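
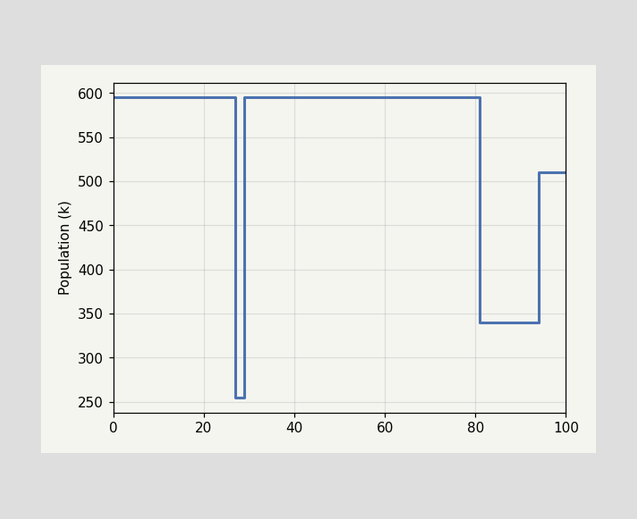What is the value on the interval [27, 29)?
On [27, 29) the step sits at 255k.

255k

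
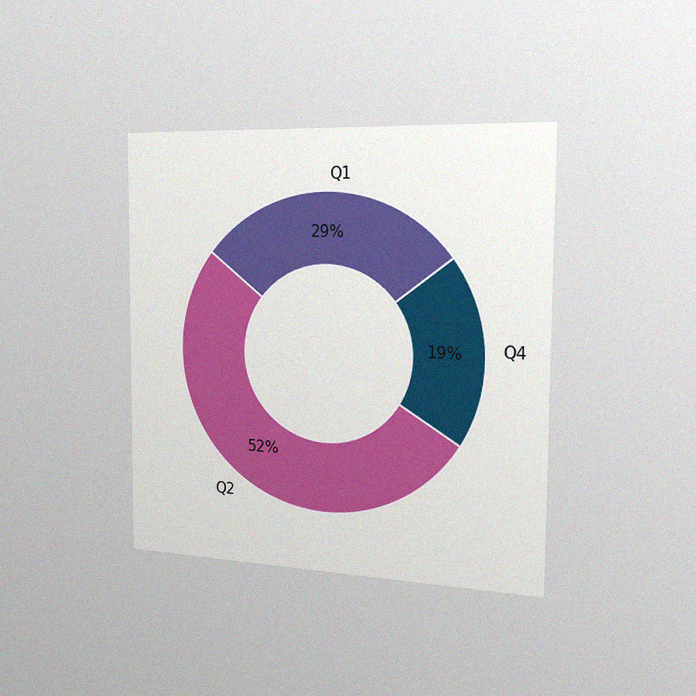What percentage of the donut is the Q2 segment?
The chart is viewed slightly from the right, with some photo noise. The Q2 segment takes up 52% of the ring.

52%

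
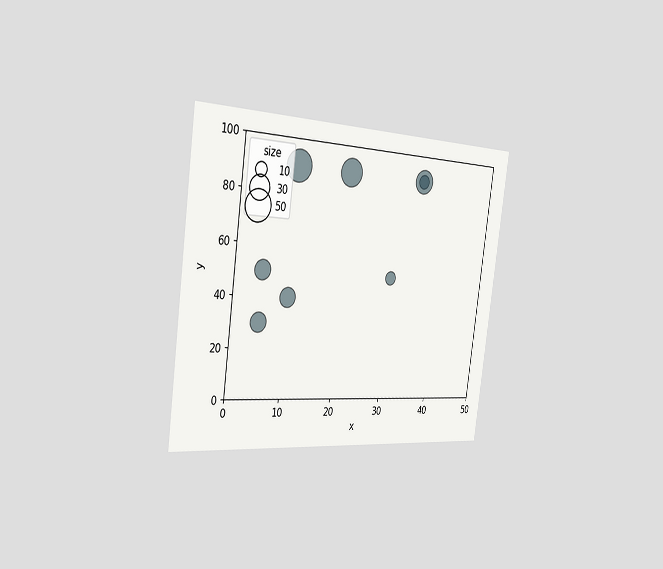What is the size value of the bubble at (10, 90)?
50

The chart is tilted about 8° clockwise and viewed slightly from the left. Matching the bubble at (10, 90) against the size legend gives 50.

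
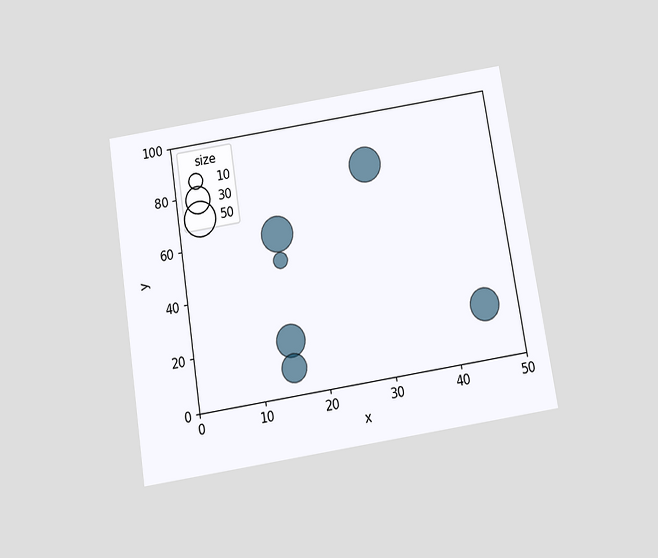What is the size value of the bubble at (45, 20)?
40

The chart is tilted about 9° counter-clockwise and viewed slightly from below. Matching the bubble at (45, 20) against the size legend gives 40.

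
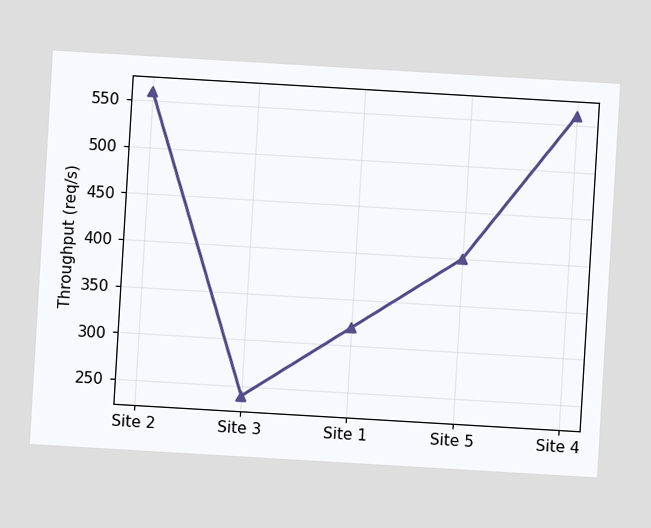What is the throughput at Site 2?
560req/s

The chart is tilted about 3° clockwise. At Site 2, the line is at 560req/s.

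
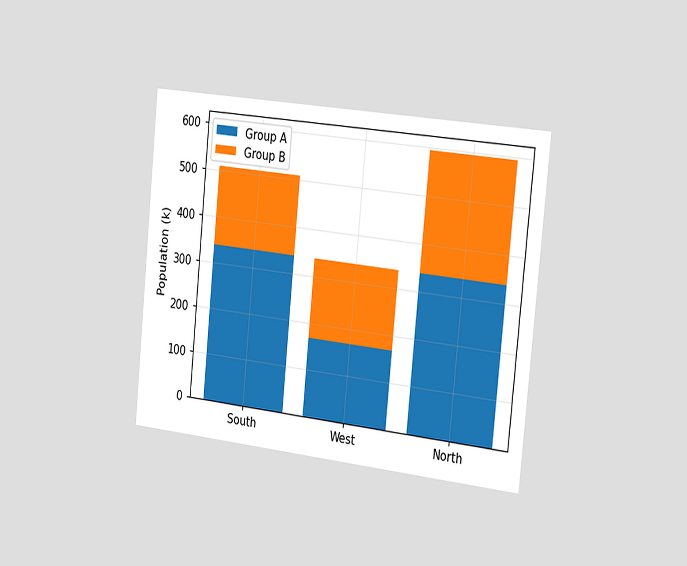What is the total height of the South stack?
The chart is tilted about 6° clockwise and viewed slightly from the right. The South stack's top reaches 510k on the y-axis.

510k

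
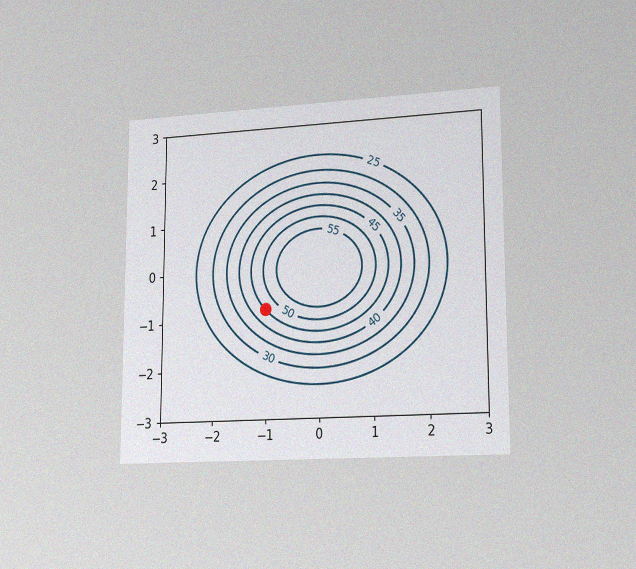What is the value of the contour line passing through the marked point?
45

The chart is viewed slightly from the right, with some photo noise. The marked point sits on the contour labelled 45.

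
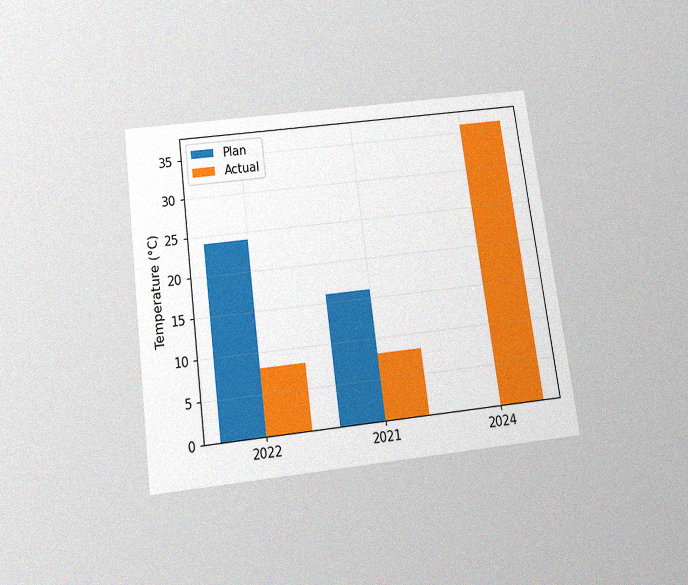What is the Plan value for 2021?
16°C

The chart is tilted about 8° counter-clockwise and viewed slightly from below, with some photo noise. The Plan bar at 2021 reaches 16°C on the y-axis.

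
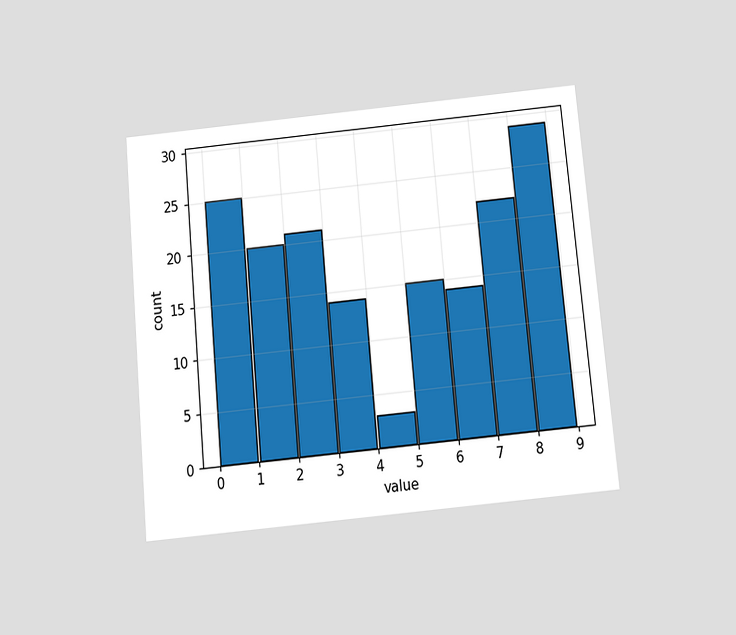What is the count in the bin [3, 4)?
The chart is tilted about 5° counter-clockwise and viewed slightly from below. The [3, 4) bin has height 14.

14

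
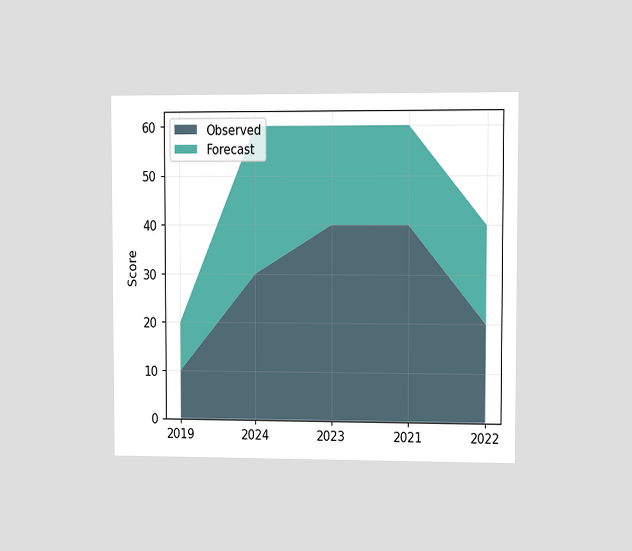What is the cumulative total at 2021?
The chart is viewed at a slight angle. The stacked total at 2021 reaches 60.

60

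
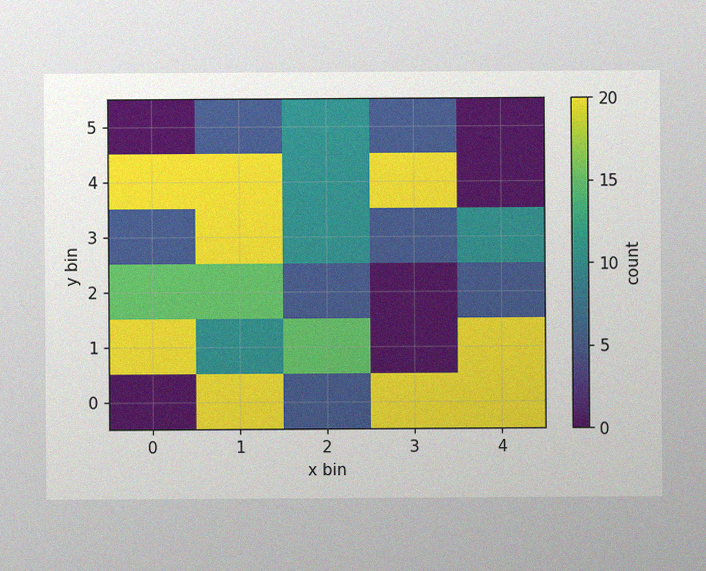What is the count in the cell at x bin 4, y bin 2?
5

The image has some photo noise and uneven lighting. Matching the cell (4, 2) against the colorbar gives 5.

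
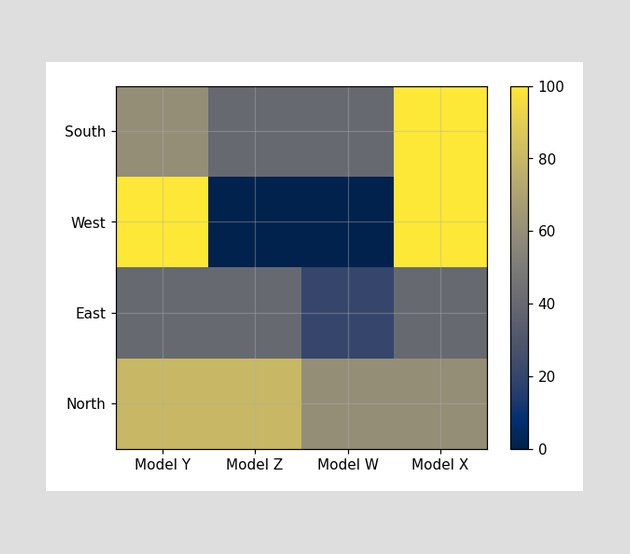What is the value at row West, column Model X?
100

Matching cell (West, Model X) against the colorbar gives 100.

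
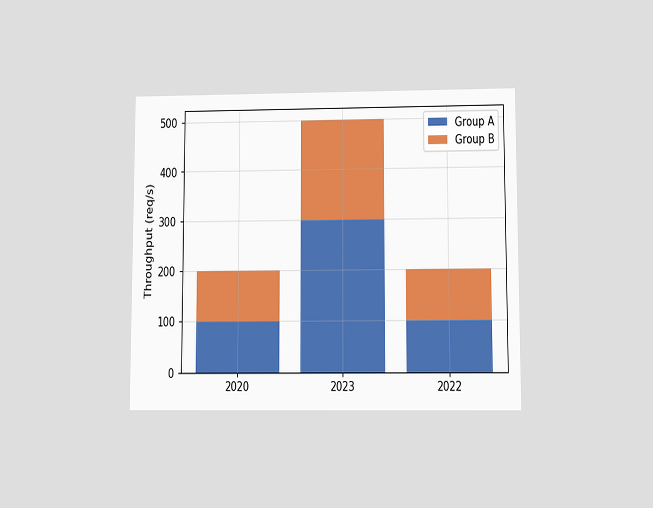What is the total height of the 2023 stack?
The chart is viewed slightly from below. The 2023 stack's top reaches 500req/s on the y-axis.

500req/s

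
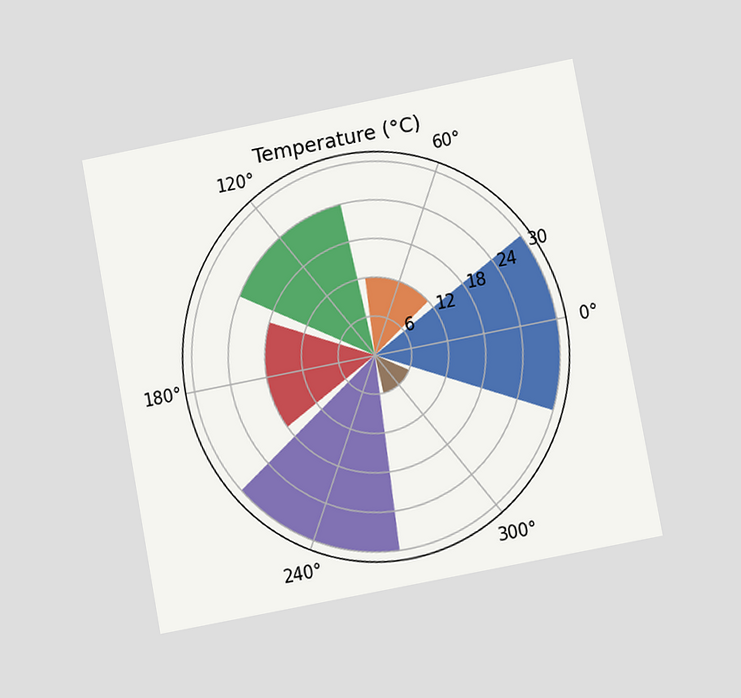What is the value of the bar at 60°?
12°C

The chart is tilted about 11° counter-clockwise and viewed at a slight angle. The bar at 60° reaches 12°C on the radial axis.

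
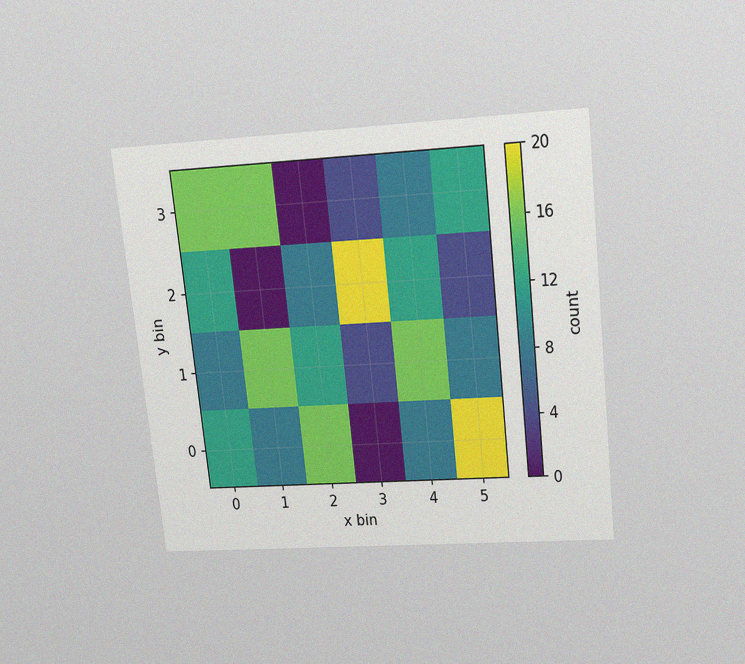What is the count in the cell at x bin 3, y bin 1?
The chart is tilted about 6° counter-clockwise and viewed slightly from above, with some photo noise. Matching the cell (3, 1) against the colorbar gives 4.

4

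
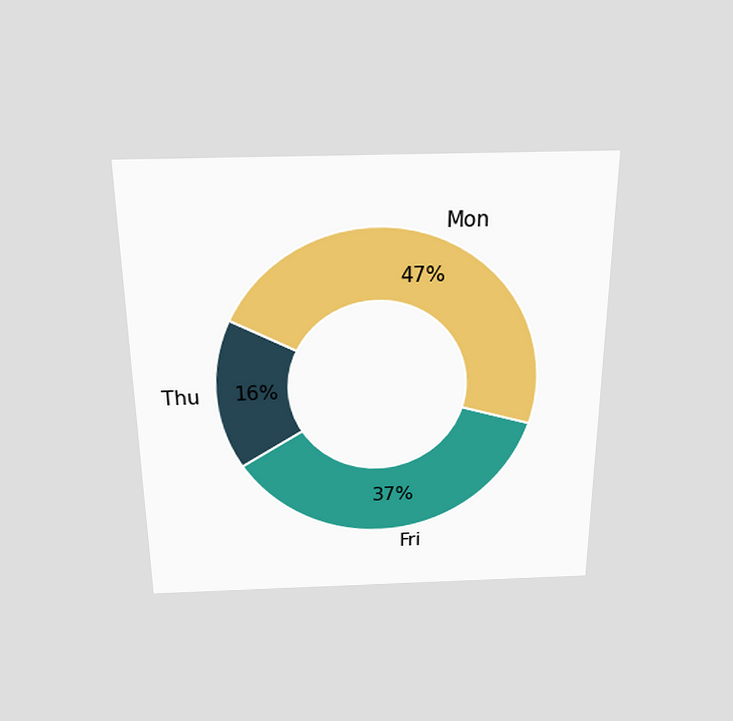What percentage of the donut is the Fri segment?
37%

The chart is viewed slightly from above. The Fri segment takes up 37% of the ring.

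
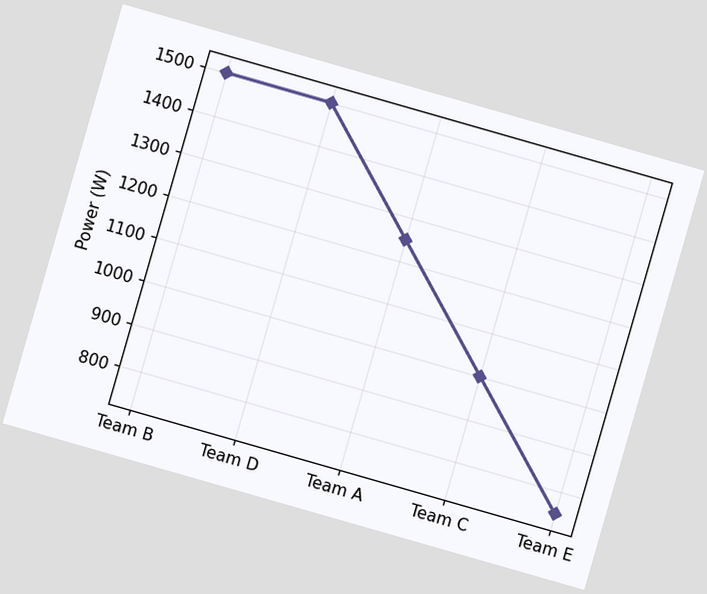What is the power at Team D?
1500W

The chart is tilted about 16° clockwise. At Team D, the line is at 1500W.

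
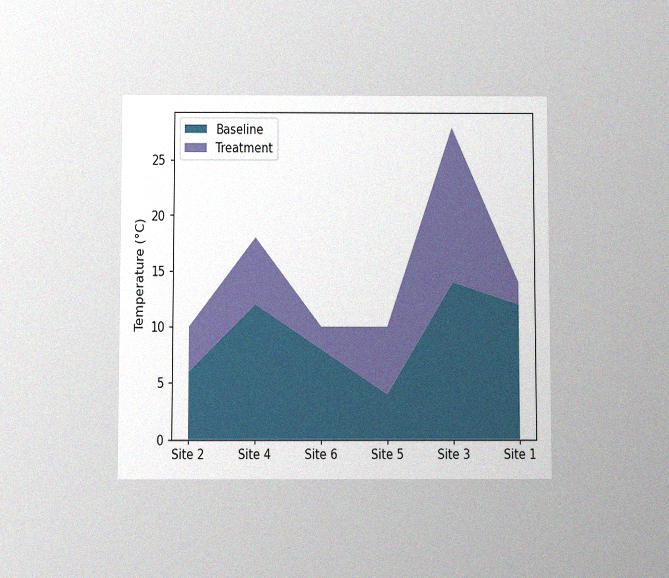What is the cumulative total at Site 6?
10°C

The chart is viewed slightly from below, with some photo noise. The stacked total at Site 6 reaches 10°C.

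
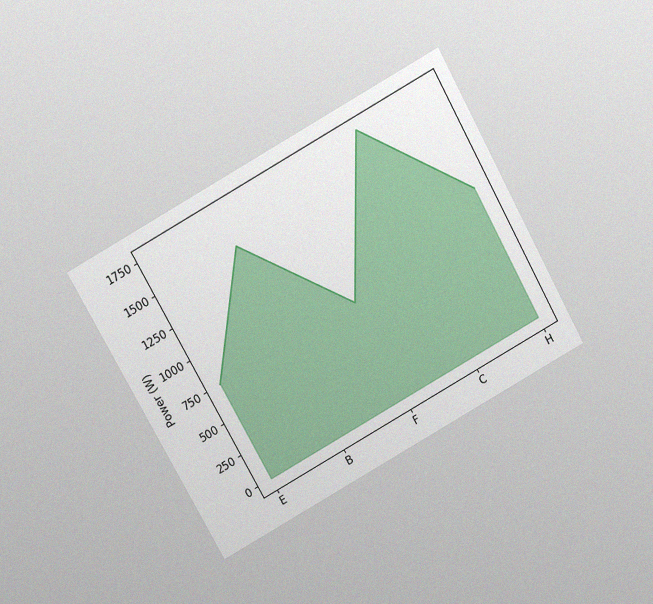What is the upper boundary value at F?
The chart is tilted about 29° counter-clockwise and viewed slightly from above, with some photo noise. At F the upper boundary is at 750W.

750W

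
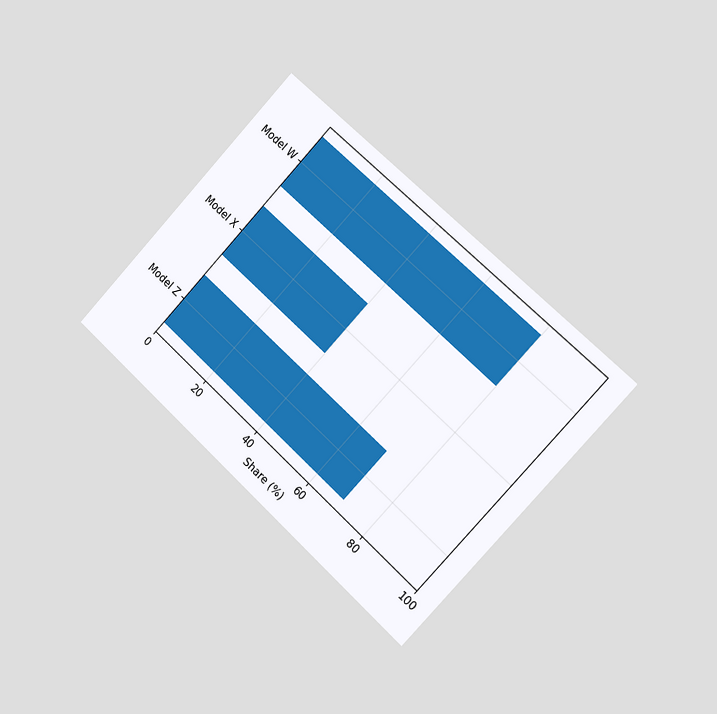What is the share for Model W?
The chart is tilted about 43° clockwise and viewed slightly from the right. Reading along the chart's x-axis, the Model W bar reaches 80%.

80%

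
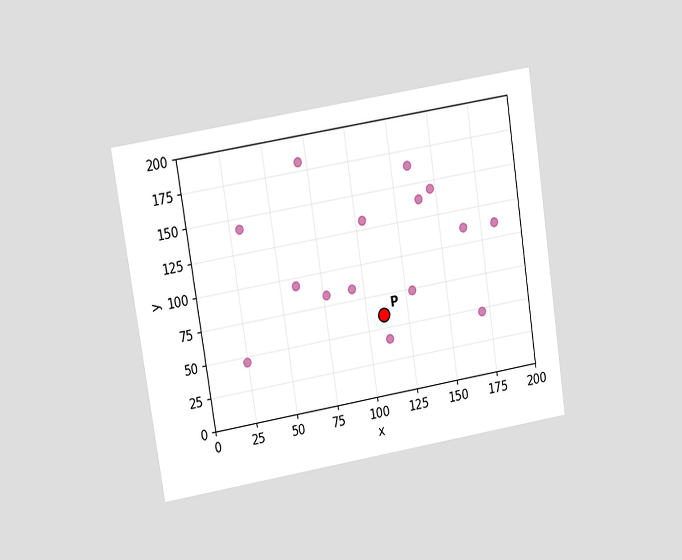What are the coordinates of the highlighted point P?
(110, 60)

The chart is tilted about 9° counter-clockwise and viewed at a slight angle. Following the gridlines from P to each axis, P sits at (110, 60).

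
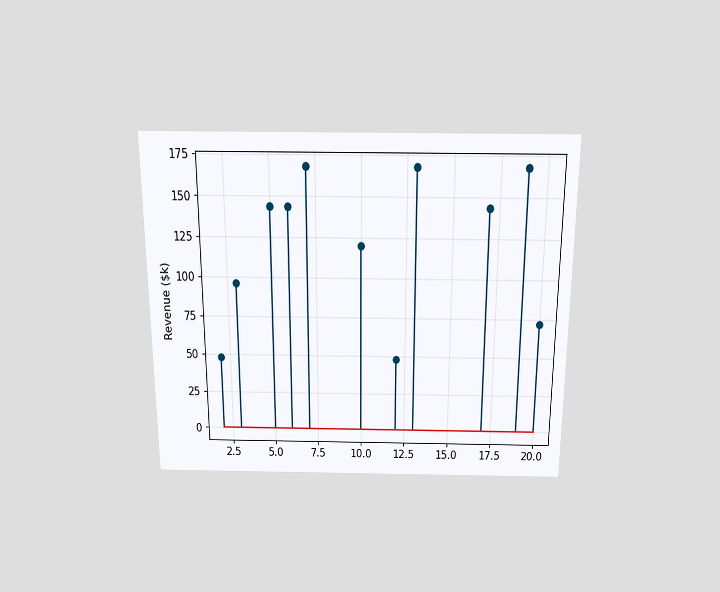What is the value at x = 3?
$96k

The chart is viewed slightly from above. The stem at x=3 reaches $96k.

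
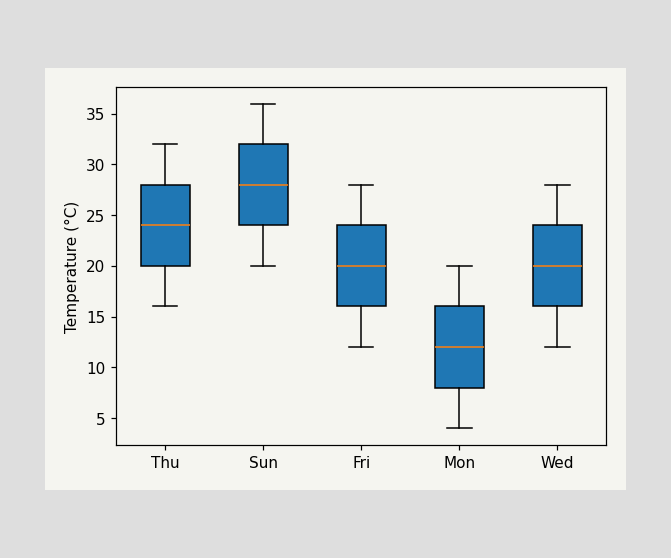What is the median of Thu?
The median line in the Thu box sits at 24°C.

24°C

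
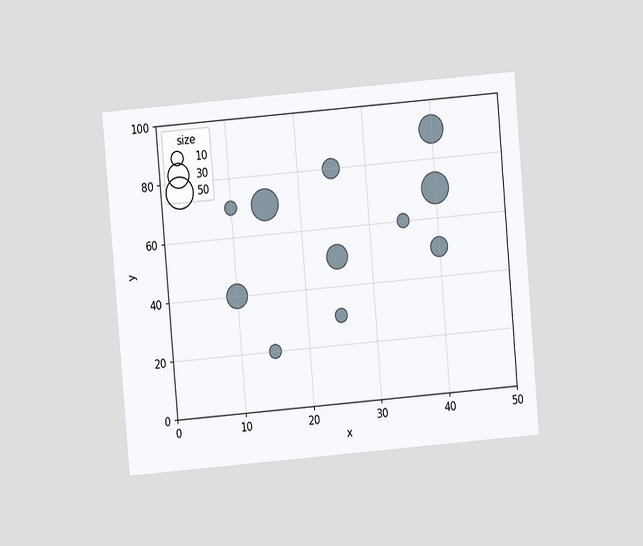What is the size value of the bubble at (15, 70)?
50

The chart is tilted about 5° counter-clockwise and viewed at a slight angle. Matching the bubble at (15, 70) against the size legend gives 50.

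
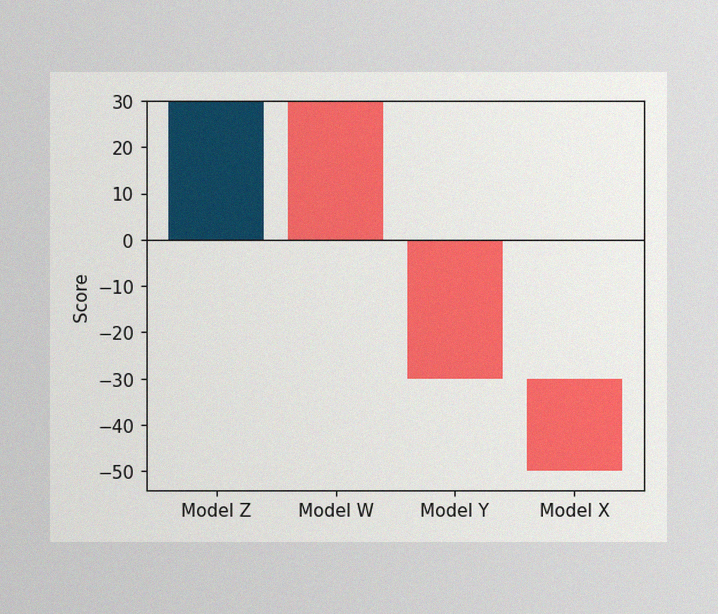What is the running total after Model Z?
30

The image has some photo noise and uneven lighting. After Model Z the running total reaches 30.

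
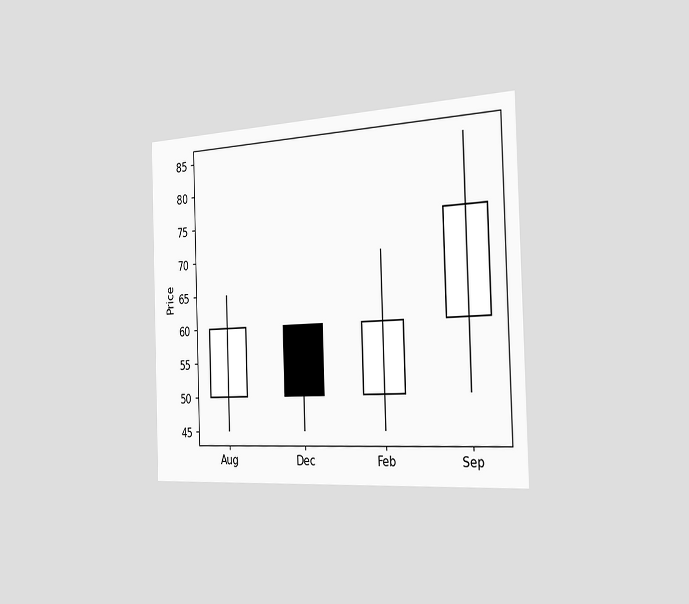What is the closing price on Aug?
The chart is viewed slightly from the right. The Aug candle closes at 60.

60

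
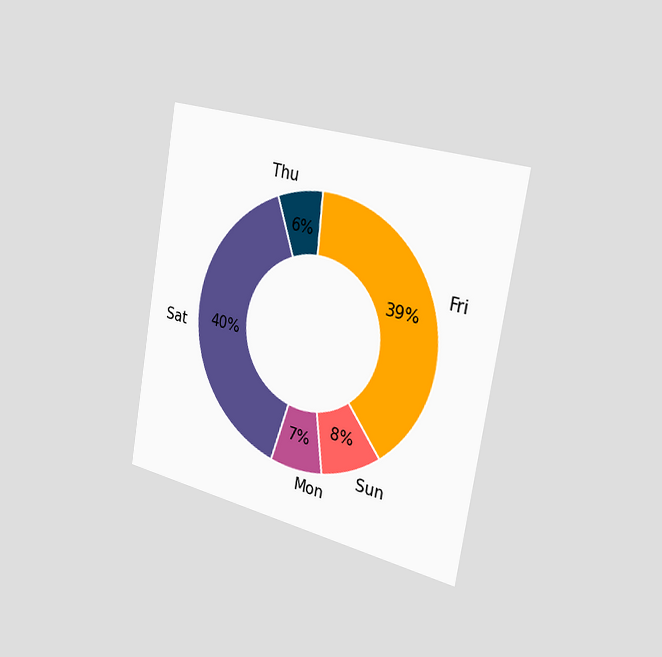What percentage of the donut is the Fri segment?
The chart is tilted about 10° clockwise and viewed slightly from the right. The Fri segment takes up 39% of the ring.

39%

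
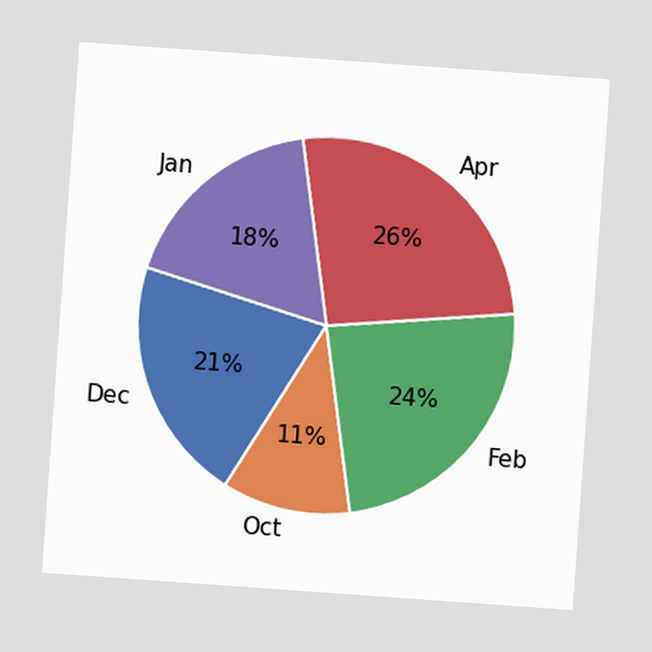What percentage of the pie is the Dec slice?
The chart is tilted about 4° clockwise. The Dec slice takes up 21% of the pie.

21%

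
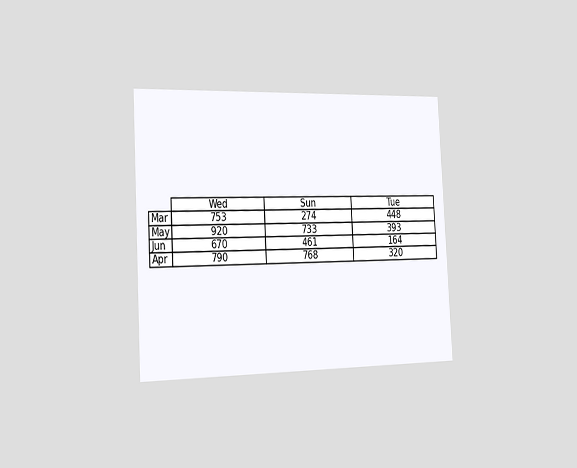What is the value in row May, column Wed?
920

The chart is tilted about 3° counter-clockwise and viewed slightly from the left. The (May, Wed) cell reads 920.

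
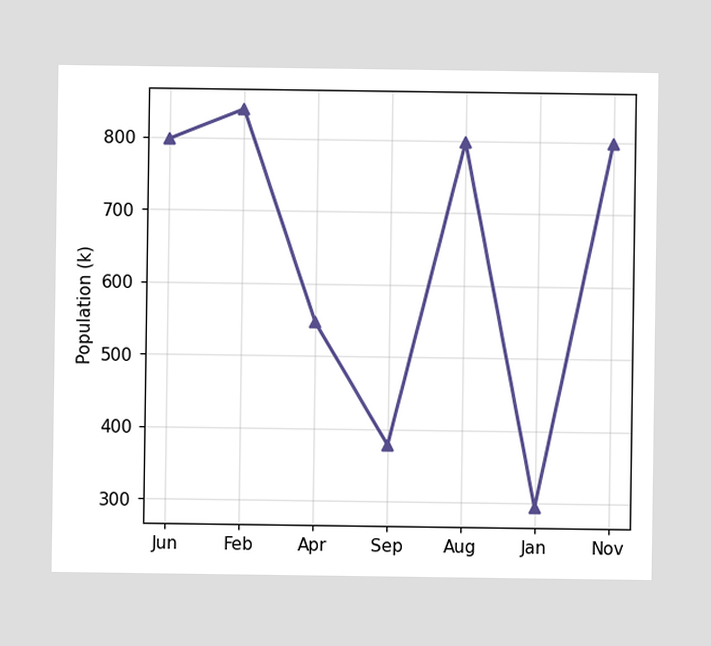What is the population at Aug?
At Aug, the line is at 798k.

798k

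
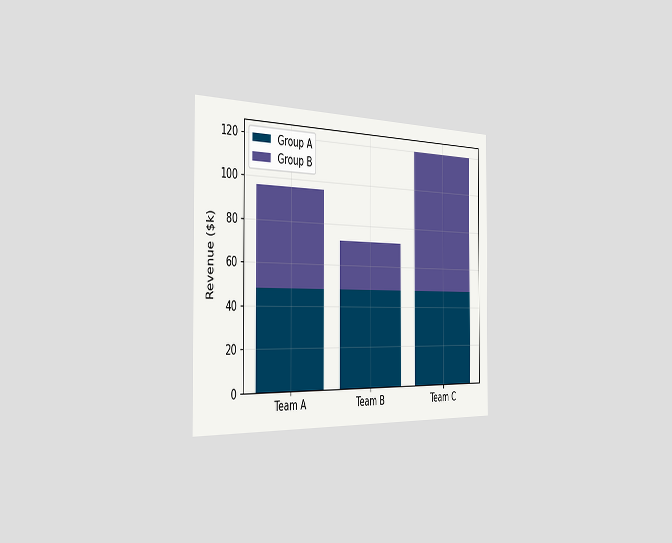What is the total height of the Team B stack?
$72k

The chart is viewed slightly from the left. The Team B stack's top reaches $72k on the y-axis.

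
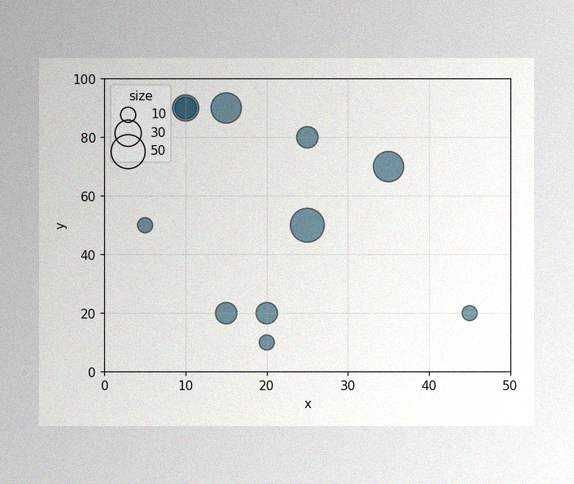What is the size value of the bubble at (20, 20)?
20

The image has some photo noise and uneven lighting. Matching the bubble at (20, 20) against the size legend gives 20.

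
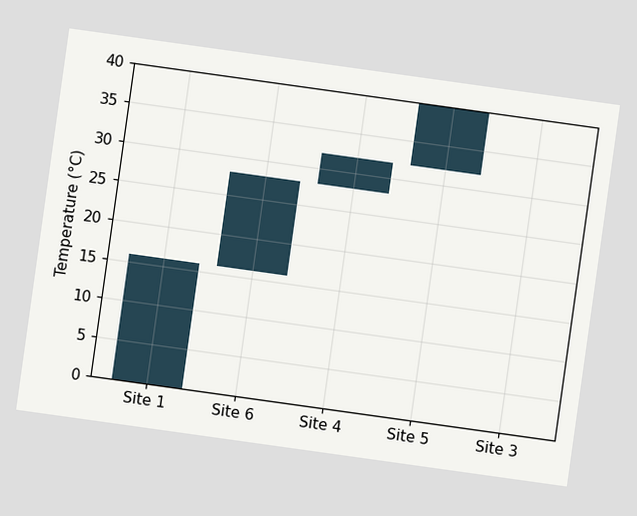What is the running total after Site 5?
40°C

The chart is tilted about 8° clockwise. After Site 5 the running total reaches 40°C.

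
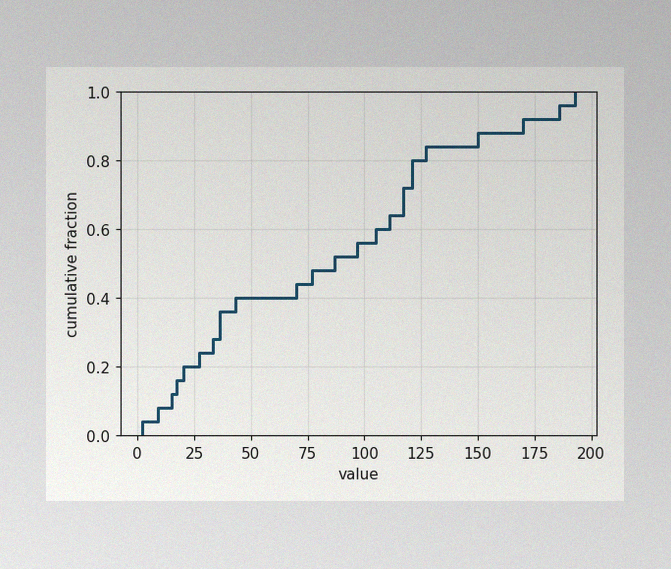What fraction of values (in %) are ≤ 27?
24%

The image has some photo noise and uneven lighting. At x=27 the ECDF step is at 24%.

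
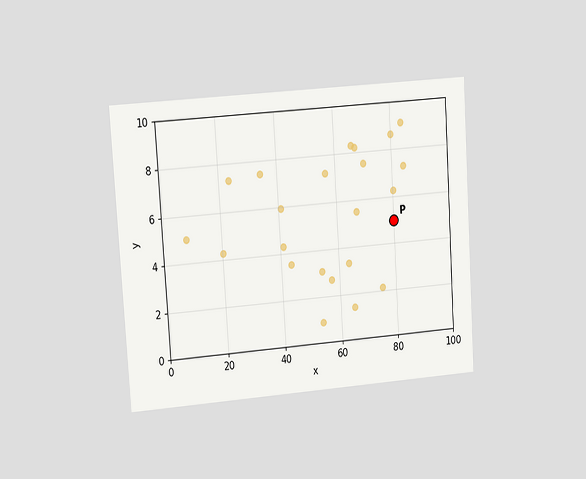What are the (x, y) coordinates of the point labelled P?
(80, 5)

The chart is tilted about 4° counter-clockwise and viewed at a slight angle. Following the gridlines from P to each axis, P sits at (80, 5).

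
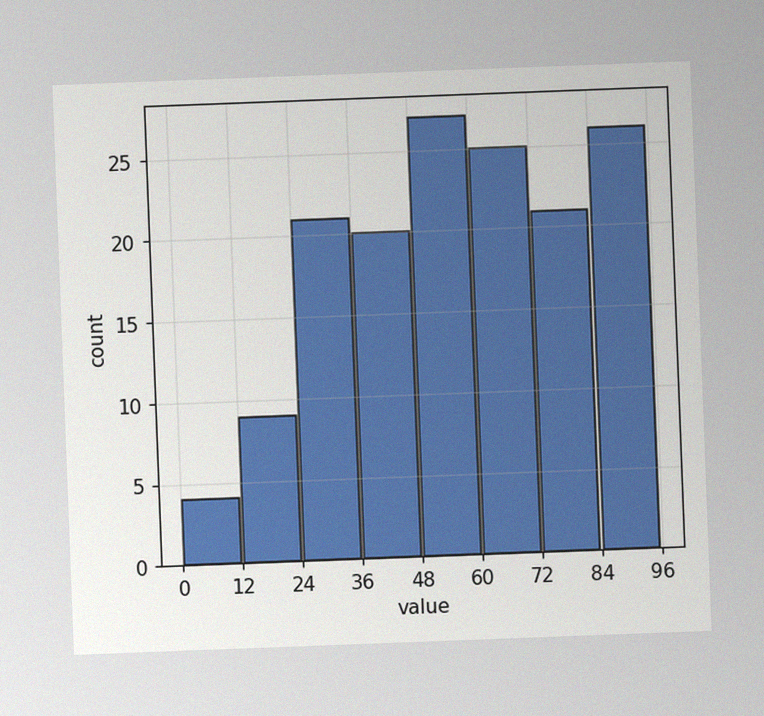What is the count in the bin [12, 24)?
9

The chart is tilted about 2° counter-clockwise, with some photo noise. The [12, 24) bin has height 9.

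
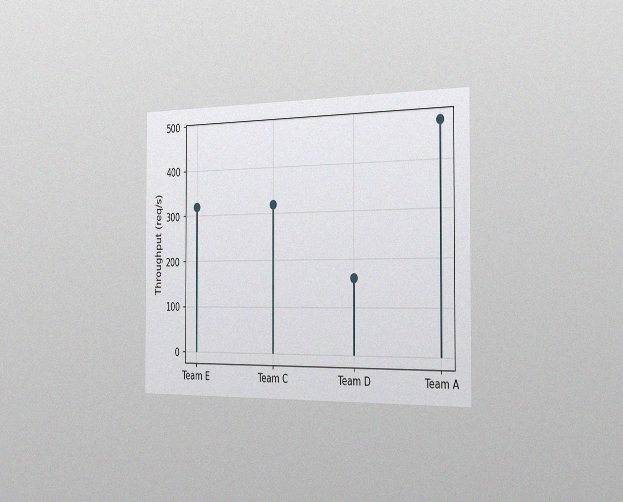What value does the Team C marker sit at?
The chart is viewed slightly from the right, with some photo noise. The Team C marker sits at 320req/s.

320req/s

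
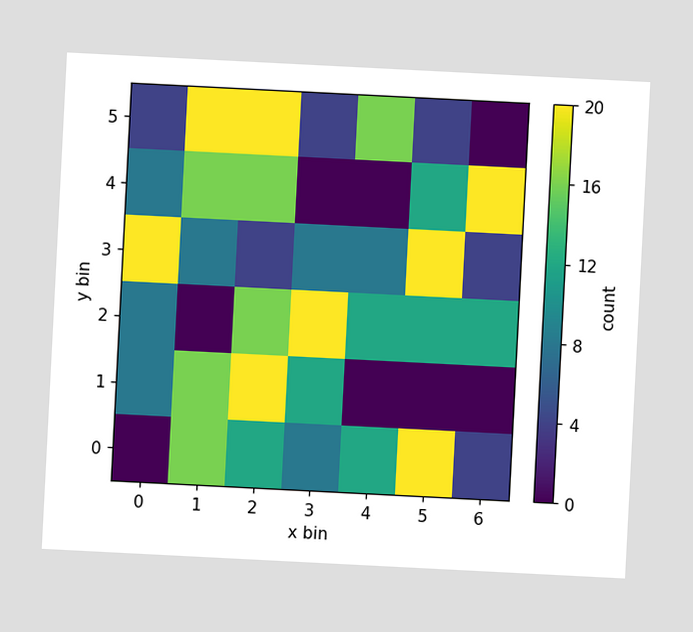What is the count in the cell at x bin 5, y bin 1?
0

The chart is tilted about 3° clockwise. Matching the cell (5, 1) against the colorbar gives 0.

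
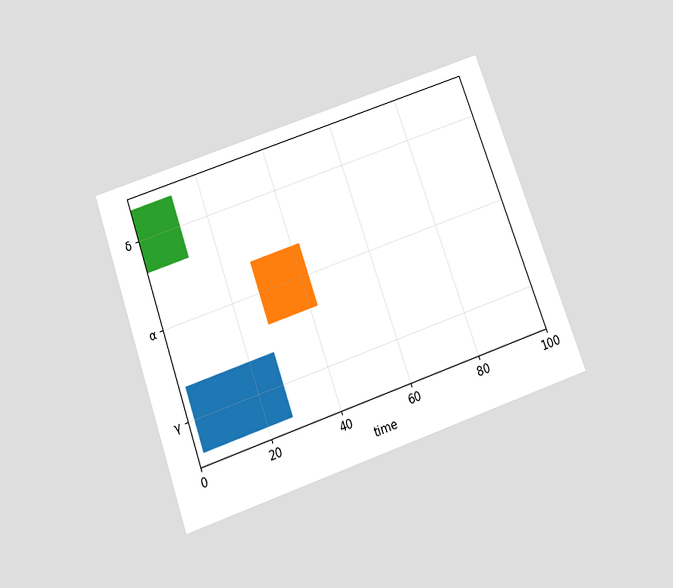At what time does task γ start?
2

The chart is tilted about 19° counter-clockwise and viewed slightly from below. The γ bar begins at t=2.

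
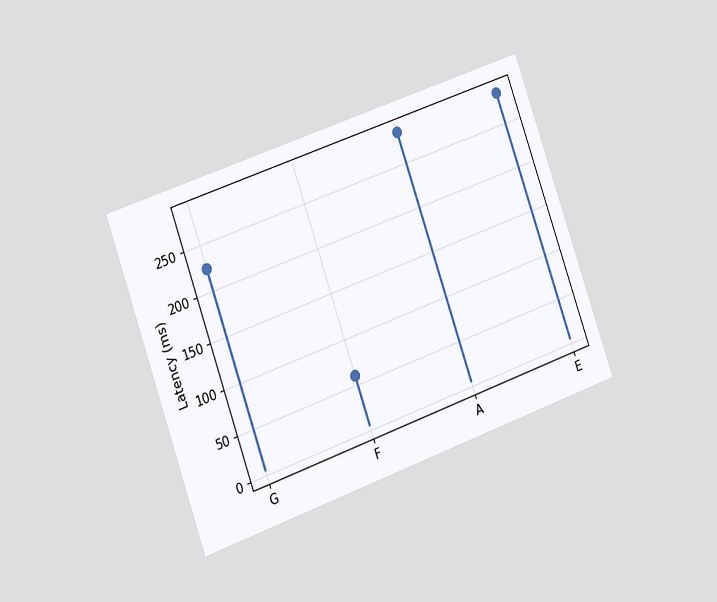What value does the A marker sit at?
285ms

The chart is tilted about 20° counter-clockwise and viewed slightly from the left. The A marker sits at 285ms.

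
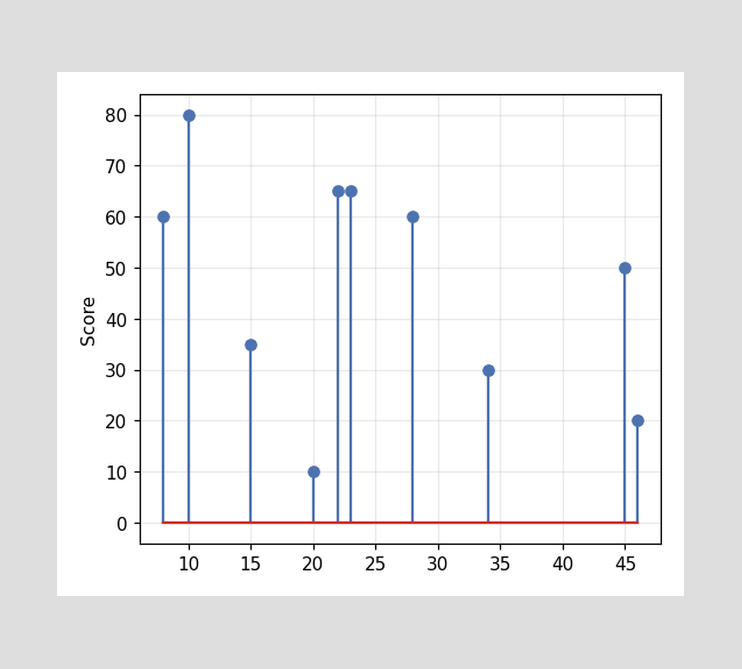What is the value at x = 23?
The stem at x=23 reaches 65.

65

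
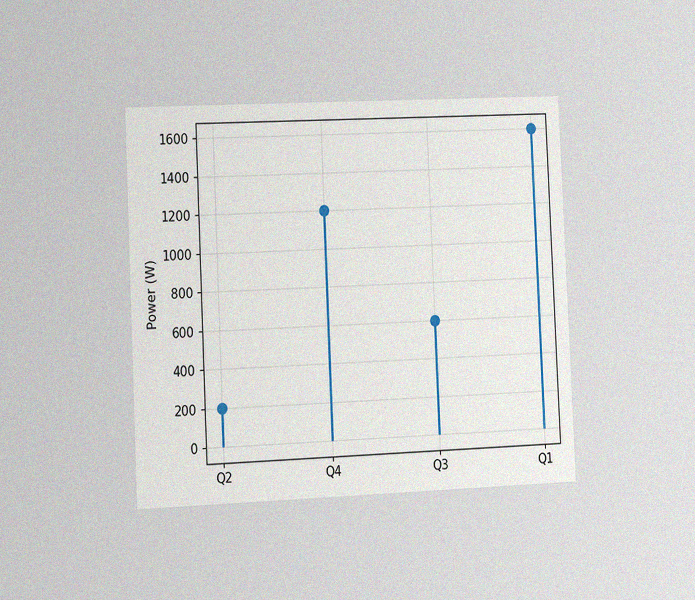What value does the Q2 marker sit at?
The chart is tilted about 3° counter-clockwise and viewed slightly from the left, with some photo noise. The Q2 marker sits at 200W.

200W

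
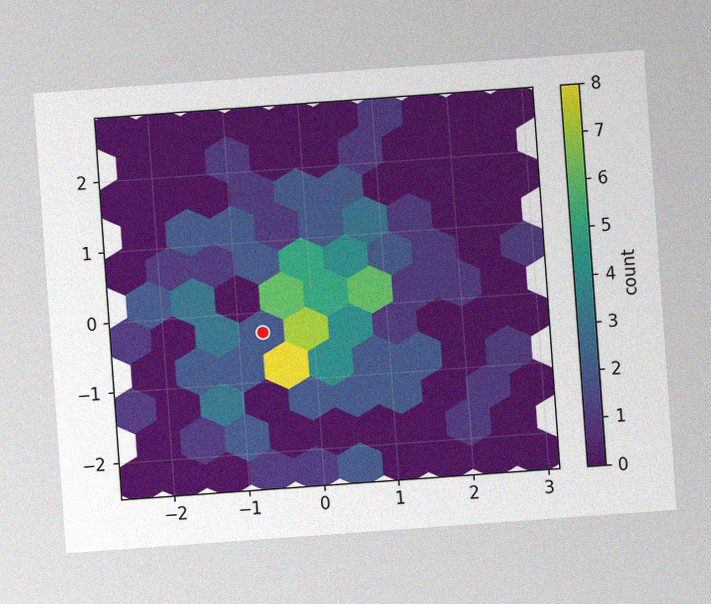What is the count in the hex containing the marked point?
2

The chart is tilted about 4° counter-clockwise, with some photo noise. The marked hex reads 2 on the colorbar.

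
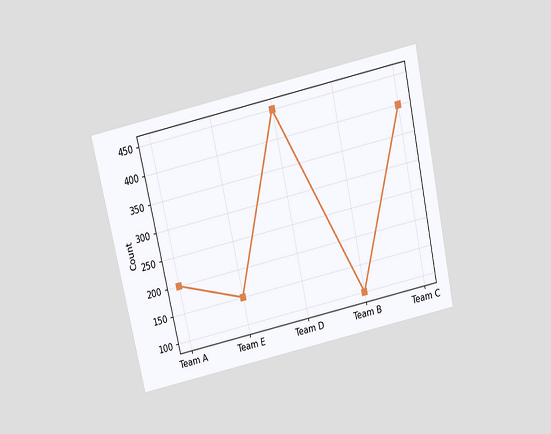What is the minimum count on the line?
The chart is tilted about 12° counter-clockwise and viewed slightly from above. The lowest point is at Team B, and reading across to the y-axis gives 100.

100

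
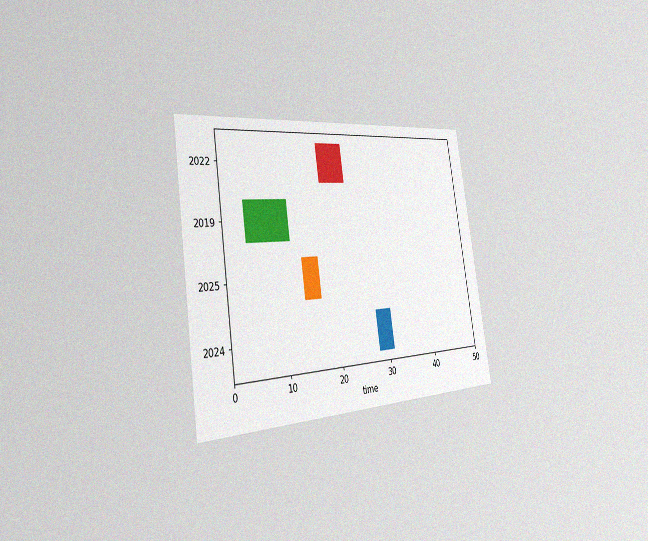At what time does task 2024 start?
28

The chart is tilted about 9° counter-clockwise and viewed slightly from the left, with some photo noise. The 2024 bar begins at t=28.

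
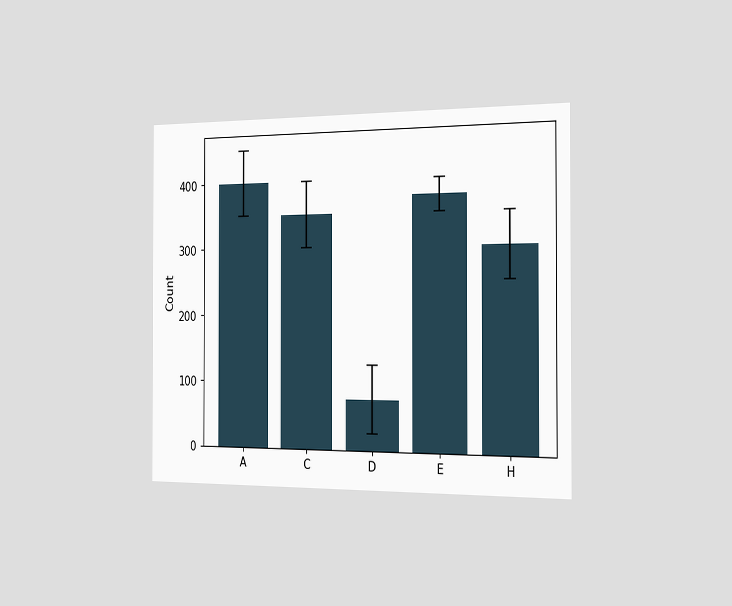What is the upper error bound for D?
The chart is viewed slightly from the right. The D bar's upper whisker reaches 125.

125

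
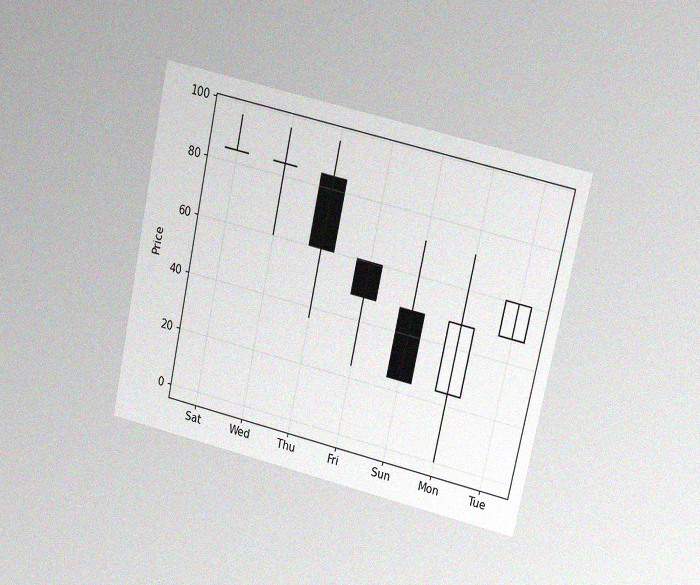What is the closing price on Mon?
48

The chart is tilted about 12° clockwise and viewed at a slight angle, with some photo noise. The Mon candle closes at 48.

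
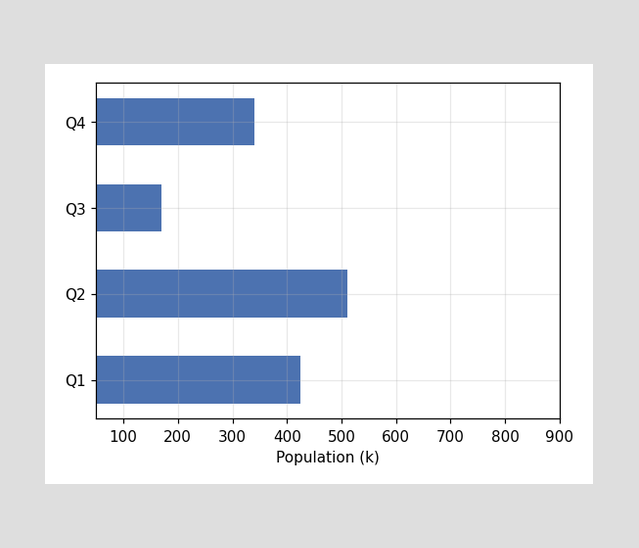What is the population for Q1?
425k

Reading along the chart's x-axis, the Q1 bar reaches 425k.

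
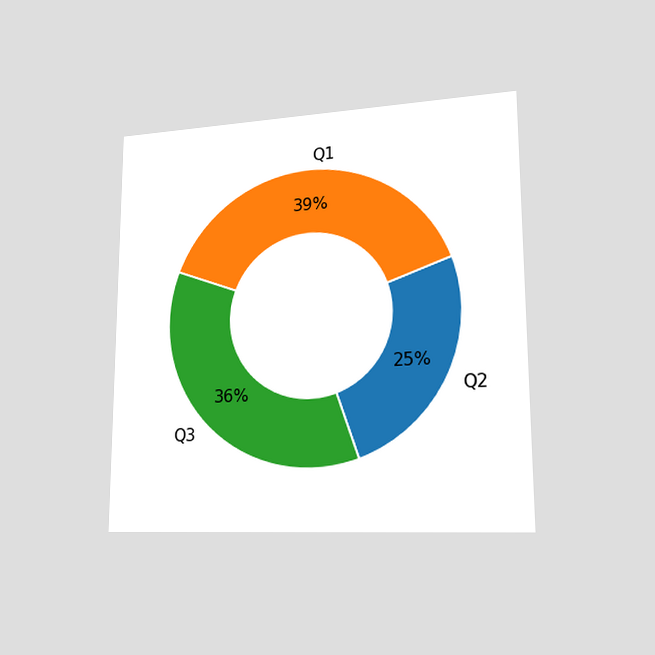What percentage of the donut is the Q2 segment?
25%

The chart is viewed slightly from the right. The Q2 segment takes up 25% of the ring.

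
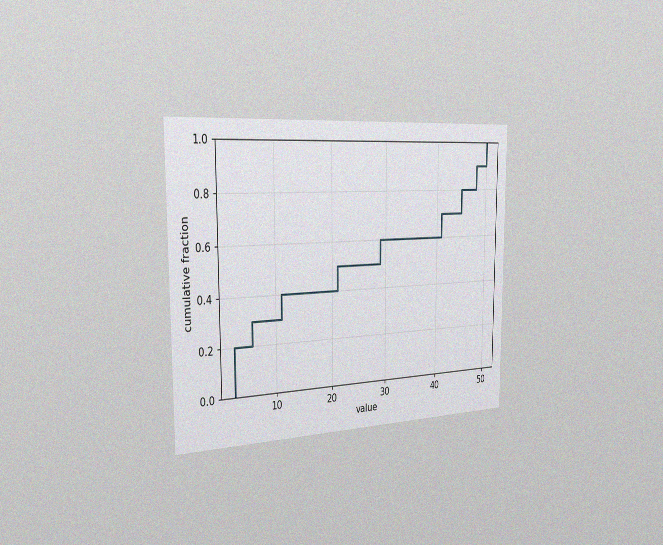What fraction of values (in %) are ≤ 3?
The chart is viewed slightly from the left, with some photo noise. At x=3 the ECDF step is at 20%.

20%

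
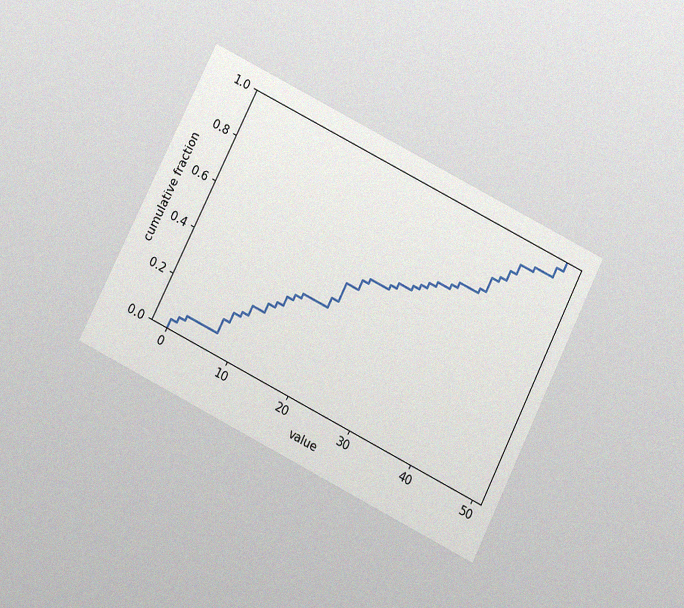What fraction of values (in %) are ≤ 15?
The chart is tilted about 27° clockwise and viewed slightly from below, with some photo noise. At x=15 the ECDF step is at 36%.

36%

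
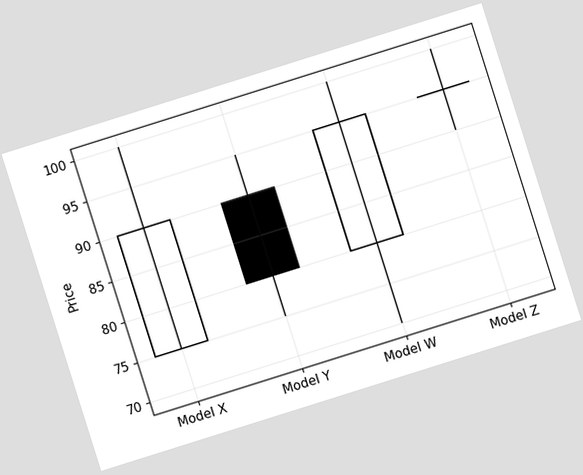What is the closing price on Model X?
The chart is tilted about 17° counter-clockwise. The Model X candle closes at 90.

90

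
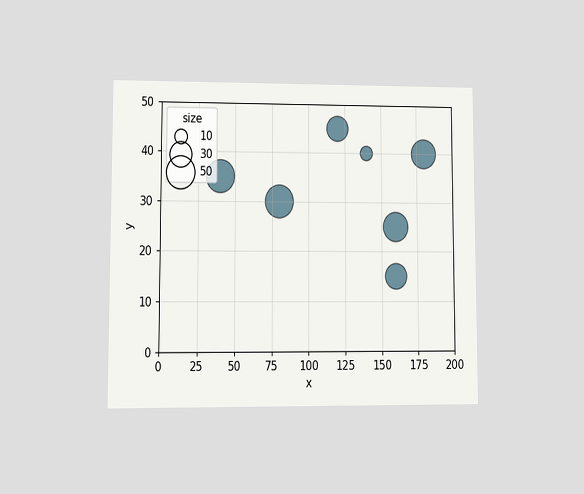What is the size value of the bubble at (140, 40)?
The chart is viewed at a slight angle. Matching the bubble at (140, 40) against the size legend gives 10.

10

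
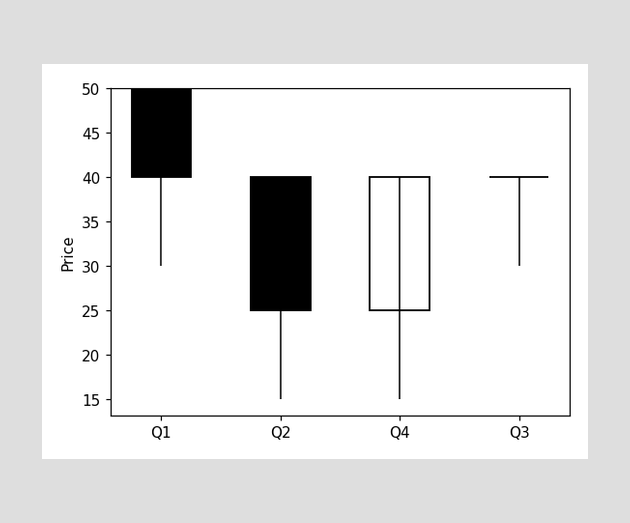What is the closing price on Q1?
The Q1 candle closes at 40.

40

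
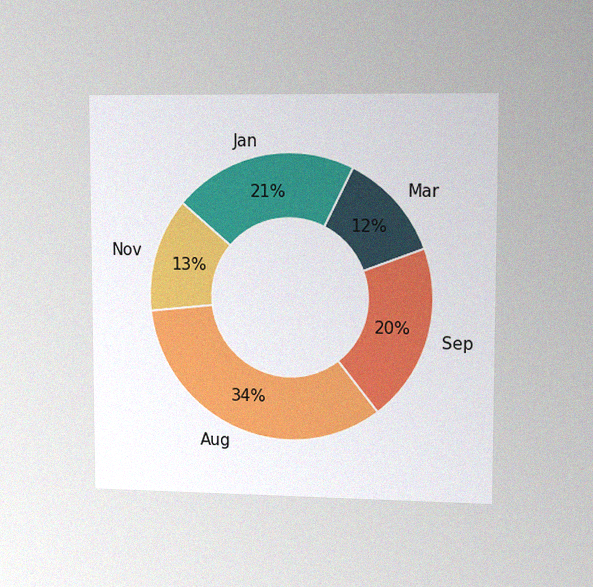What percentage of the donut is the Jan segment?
The chart is viewed slightly from the right, with some photo noise. The Jan segment takes up 21% of the ring.

21%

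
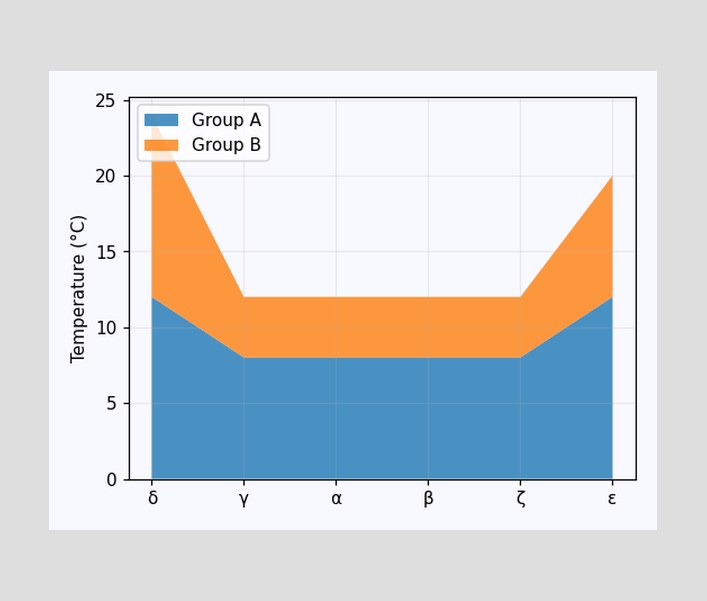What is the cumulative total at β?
12°C

The stacked total at β reaches 12°C.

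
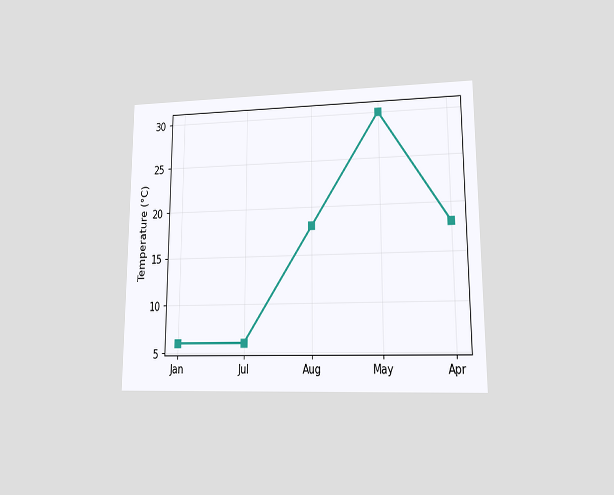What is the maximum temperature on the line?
30°C

The chart is viewed at a slight angle. The highest point is at May, and reading across to the y-axis gives 30°C.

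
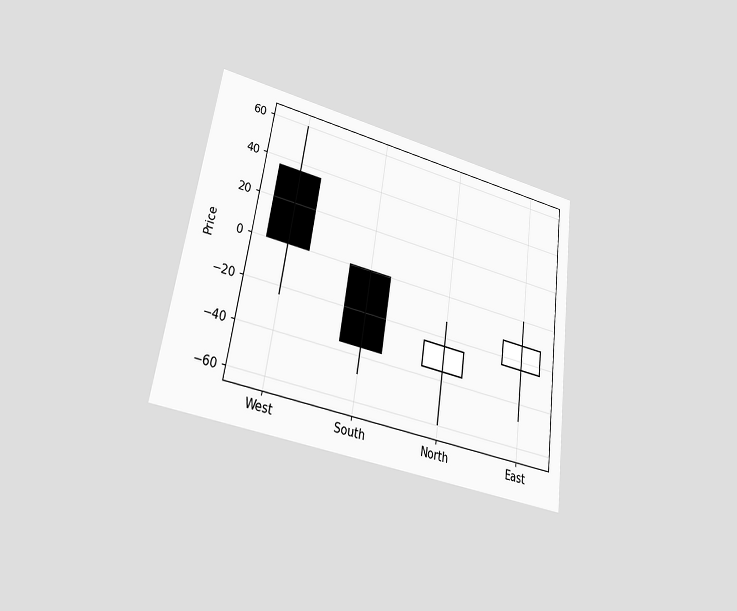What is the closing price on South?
The chart is tilted about 8° clockwise and viewed at a slight angle. The South candle closes at -36.

-36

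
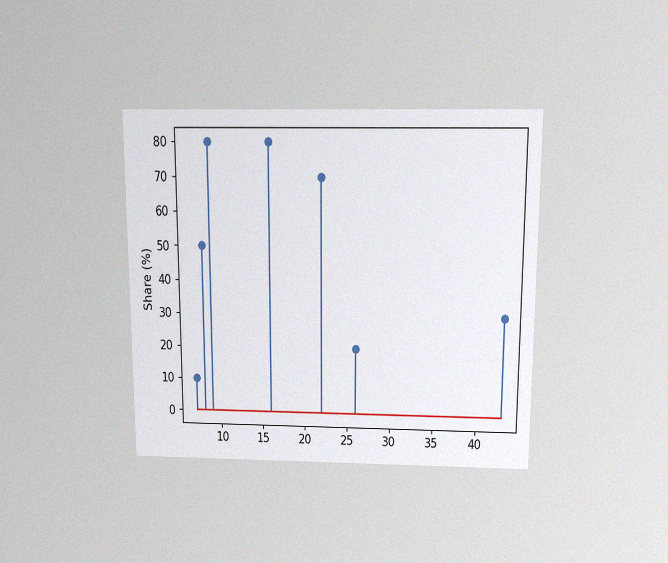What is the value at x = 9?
The chart is viewed slightly from above, with some photo noise. The stem at x=9 reaches 80%.

80%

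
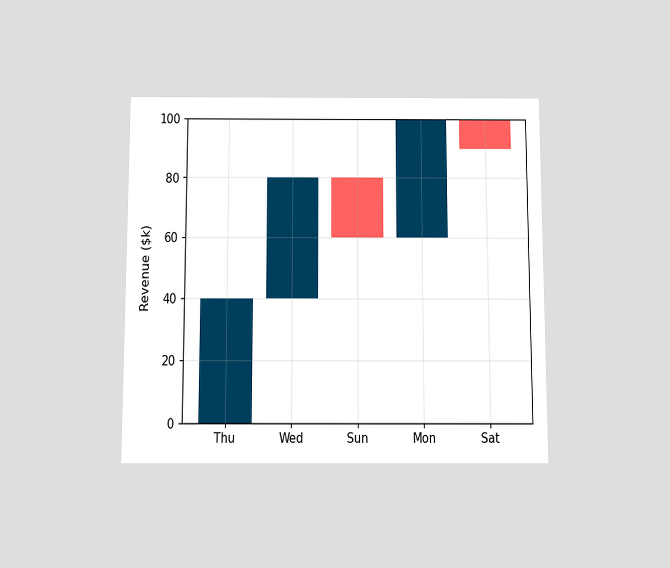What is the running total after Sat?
$90k

The chart is viewed slightly from below. After Sat the running total reaches $90k.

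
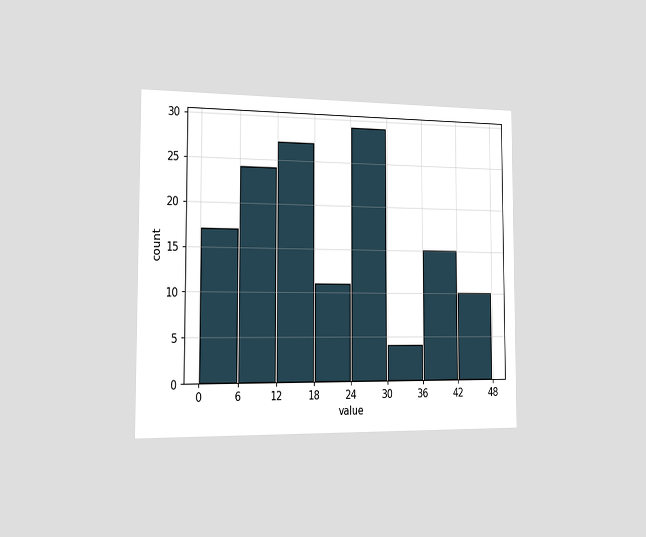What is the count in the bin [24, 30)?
The chart is viewed slightly from the left. The [24, 30) bin has height 29.

29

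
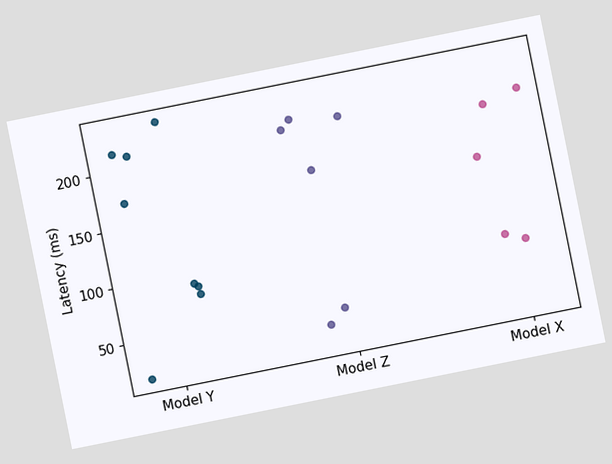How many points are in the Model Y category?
The chart is tilted about 11° counter-clockwise. Counting the markers in the Model Y column gives 8.

8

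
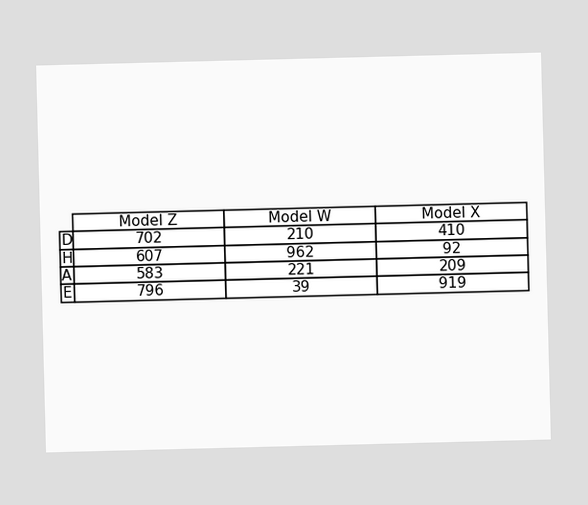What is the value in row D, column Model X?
410

The (D, Model X) cell reads 410.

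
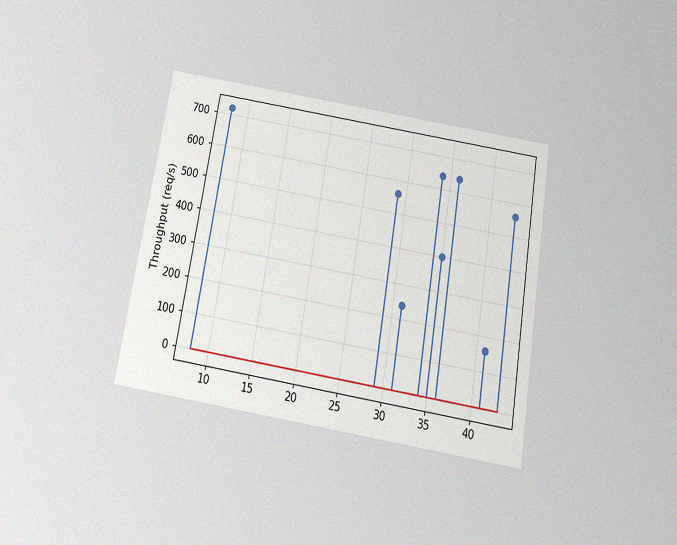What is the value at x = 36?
640req/s

The chart is tilted about 9° clockwise and viewed slightly from below, with some photo noise. The stem at x=36 reaches 640req/s.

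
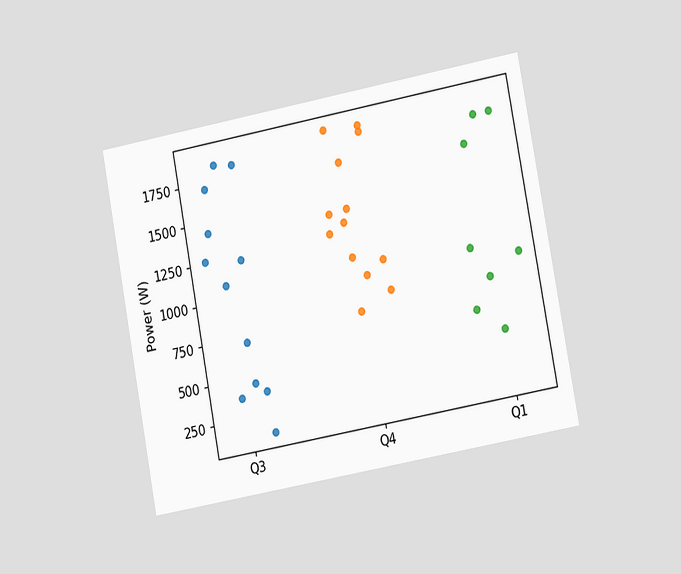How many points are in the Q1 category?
The chart is tilted about 11° counter-clockwise and viewed slightly from the right. Counting the markers in the Q1 column gives 8.

8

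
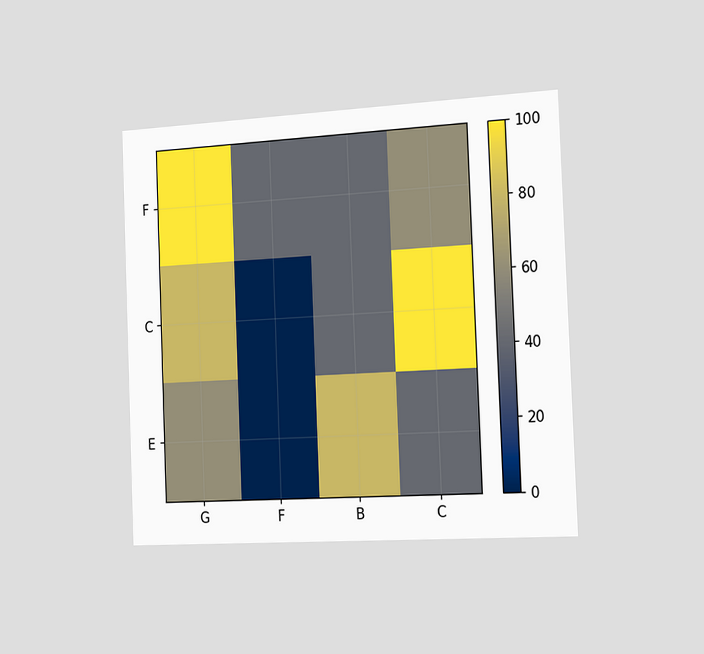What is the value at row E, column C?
The chart is tilted about 2° counter-clockwise and viewed slightly from the right. Matching cell (E, C) against the colorbar gives 40.

40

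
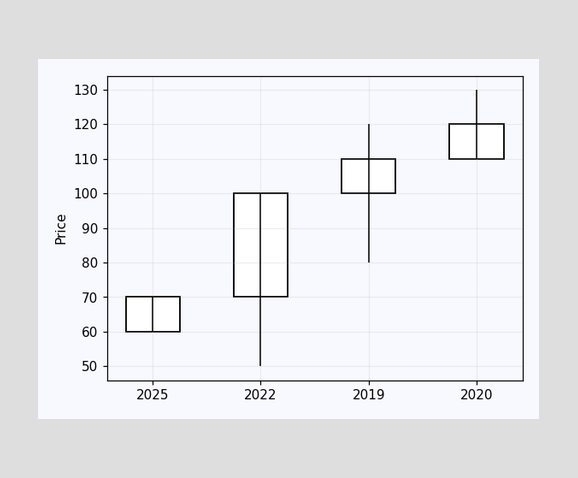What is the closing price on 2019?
110

The 2019 candle closes at 110.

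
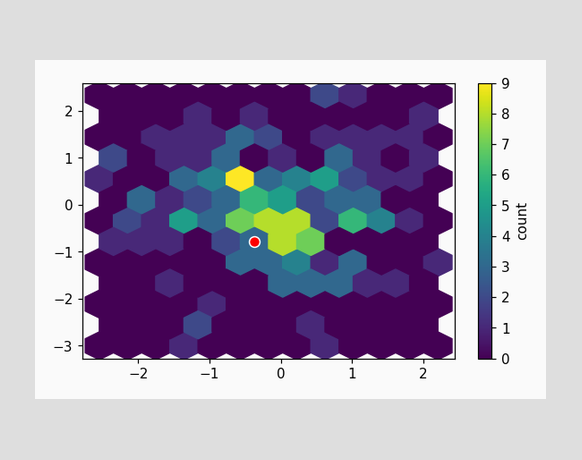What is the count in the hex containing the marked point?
The marked hex reads 3 on the colorbar.

3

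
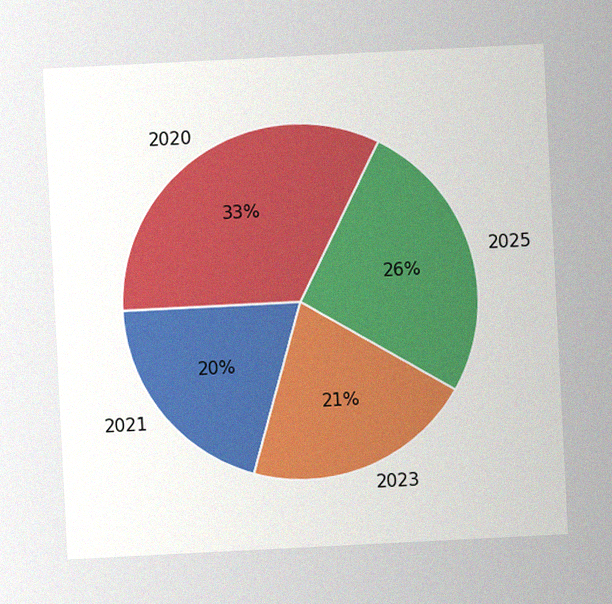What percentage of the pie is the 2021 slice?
The chart is tilted about 3° counter-clockwise, with some photo noise. The 2021 slice takes up 20% of the pie.

20%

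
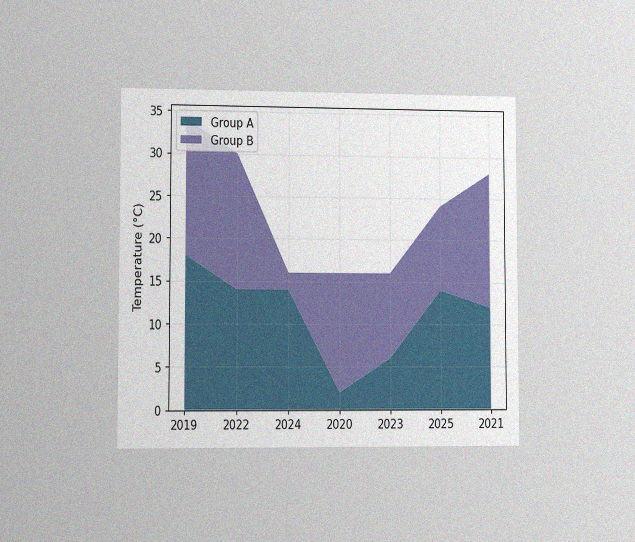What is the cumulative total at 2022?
The chart is viewed at a slight angle, with some photo noise. The stacked total at 2022 reaches 30°C.

30°C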